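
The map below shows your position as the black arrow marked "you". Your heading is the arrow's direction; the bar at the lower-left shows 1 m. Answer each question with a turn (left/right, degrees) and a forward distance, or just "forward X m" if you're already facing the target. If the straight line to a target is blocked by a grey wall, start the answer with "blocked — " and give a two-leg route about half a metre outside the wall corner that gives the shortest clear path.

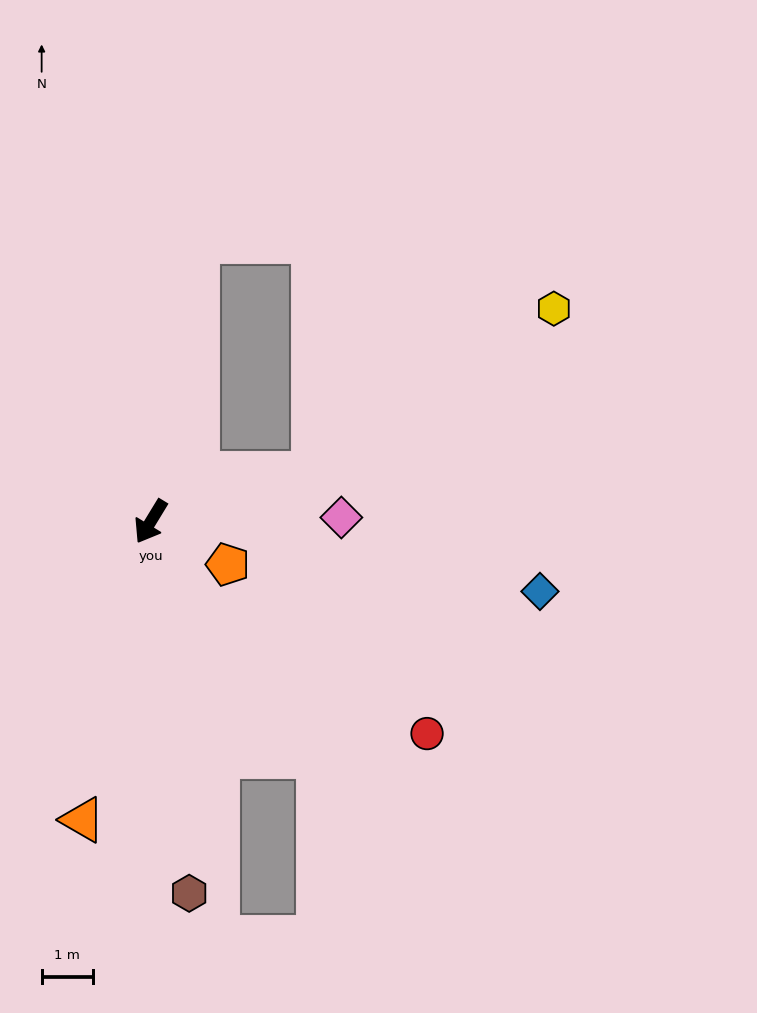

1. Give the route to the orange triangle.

turn left 18°, forward 5.9 m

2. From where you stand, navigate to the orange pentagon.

turn left 92°, forward 1.7 m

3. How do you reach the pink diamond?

turn left 123°, forward 3.7 m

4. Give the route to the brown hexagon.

turn left 37°, forward 7.2 m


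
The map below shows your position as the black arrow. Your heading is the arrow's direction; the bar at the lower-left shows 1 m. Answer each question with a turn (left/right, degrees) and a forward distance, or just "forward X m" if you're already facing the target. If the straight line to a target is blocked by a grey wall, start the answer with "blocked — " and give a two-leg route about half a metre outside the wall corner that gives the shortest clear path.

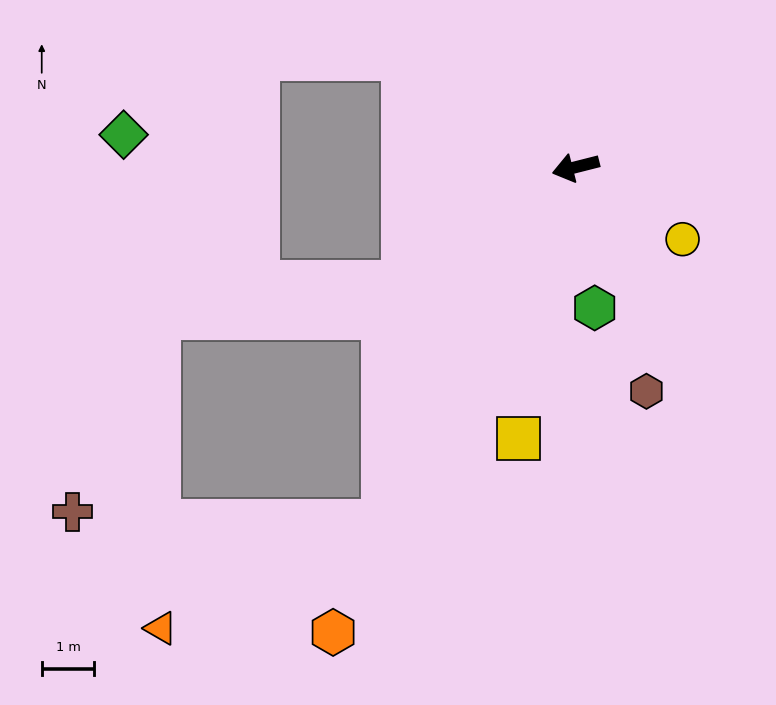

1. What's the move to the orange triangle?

blocked — turn left 47°, forward 7.7 m, then turn right 36°, forward 4.7 m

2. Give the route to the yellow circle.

turn left 132°, forward 2.5 m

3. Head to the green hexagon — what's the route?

turn left 83°, forward 2.7 m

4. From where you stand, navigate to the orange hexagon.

turn left 48°, forward 10.0 m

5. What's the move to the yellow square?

turn left 64°, forward 5.3 m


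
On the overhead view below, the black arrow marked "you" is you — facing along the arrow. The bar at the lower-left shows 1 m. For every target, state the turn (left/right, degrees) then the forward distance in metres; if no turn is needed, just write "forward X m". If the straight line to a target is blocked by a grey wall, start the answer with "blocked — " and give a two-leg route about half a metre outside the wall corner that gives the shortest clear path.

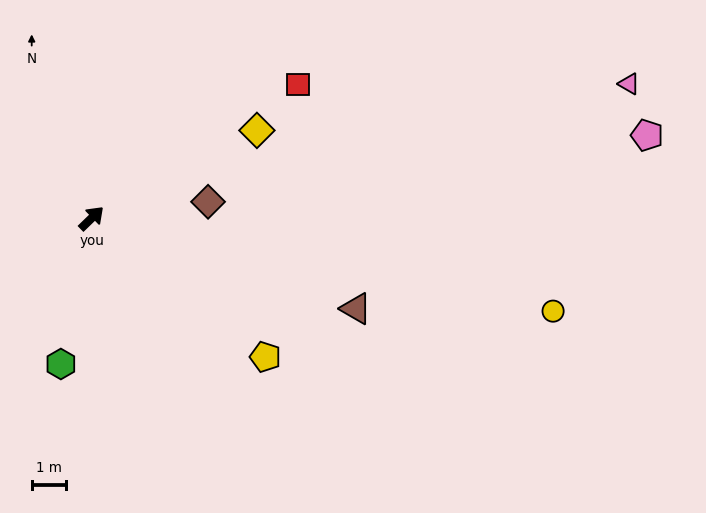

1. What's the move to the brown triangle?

turn right 63°, forward 8.0 m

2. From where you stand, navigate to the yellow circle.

turn right 56°, forward 13.5 m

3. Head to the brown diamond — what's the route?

turn right 36°, forward 3.4 m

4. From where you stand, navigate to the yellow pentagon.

turn right 83°, forward 6.4 m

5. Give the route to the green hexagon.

turn right 146°, forward 4.3 m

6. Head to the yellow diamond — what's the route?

turn right 16°, forward 5.4 m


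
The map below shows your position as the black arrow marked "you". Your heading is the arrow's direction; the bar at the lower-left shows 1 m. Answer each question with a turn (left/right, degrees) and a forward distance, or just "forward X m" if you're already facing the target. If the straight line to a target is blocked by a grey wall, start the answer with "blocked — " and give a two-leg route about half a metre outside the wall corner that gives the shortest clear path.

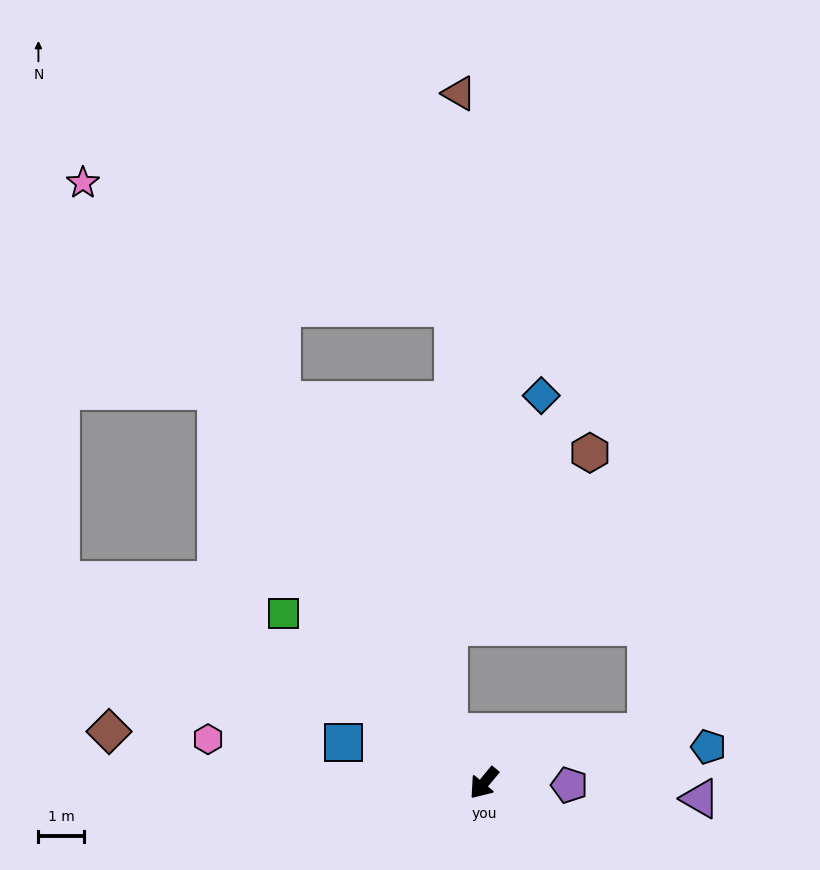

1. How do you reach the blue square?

turn right 67°, forward 3.2 m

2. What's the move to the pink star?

turn right 107°, forward 15.9 m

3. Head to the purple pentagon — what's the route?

turn left 128°, forward 1.9 m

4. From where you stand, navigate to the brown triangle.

blocked — turn right 105°, forward 1.4 m, then turn right 36°, forward 14.1 m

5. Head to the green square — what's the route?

turn right 91°, forward 5.8 m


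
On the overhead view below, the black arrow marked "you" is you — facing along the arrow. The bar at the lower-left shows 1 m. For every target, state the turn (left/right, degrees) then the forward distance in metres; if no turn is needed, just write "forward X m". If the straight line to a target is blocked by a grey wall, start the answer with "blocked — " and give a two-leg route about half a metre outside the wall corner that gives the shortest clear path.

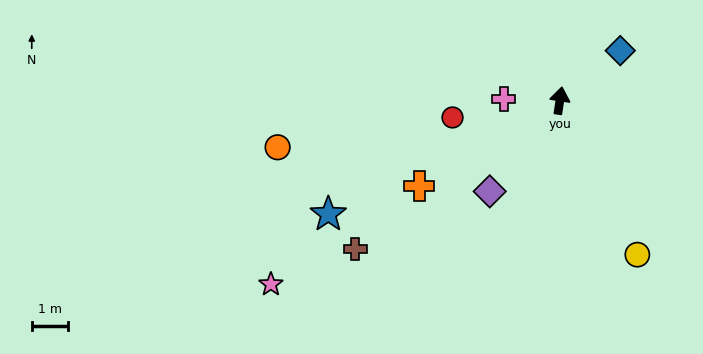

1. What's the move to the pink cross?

turn left 97°, forward 1.6 m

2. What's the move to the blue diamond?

turn right 42°, forward 2.2 m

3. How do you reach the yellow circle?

turn right 145°, forward 4.8 m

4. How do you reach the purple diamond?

turn left 151°, forward 3.2 m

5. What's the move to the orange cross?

turn left 130°, forward 4.5 m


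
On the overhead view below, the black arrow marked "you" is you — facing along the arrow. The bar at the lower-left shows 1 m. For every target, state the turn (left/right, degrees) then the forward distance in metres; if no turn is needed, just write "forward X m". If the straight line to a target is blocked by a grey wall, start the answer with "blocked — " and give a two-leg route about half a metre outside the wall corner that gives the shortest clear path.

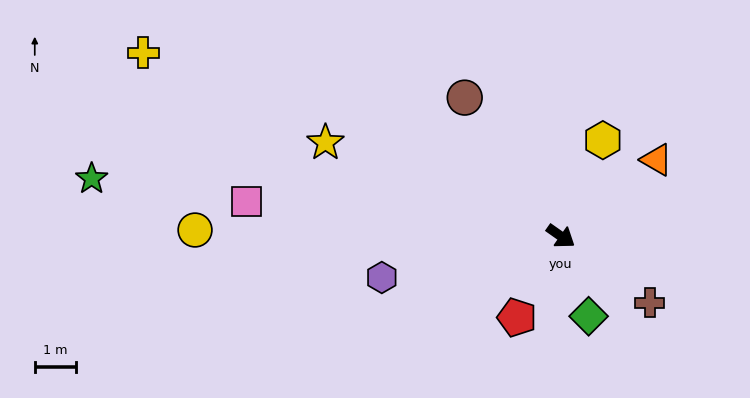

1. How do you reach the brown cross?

forward 2.7 m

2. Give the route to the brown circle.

turn left 160°, forward 4.1 m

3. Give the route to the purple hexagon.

turn right 132°, forward 4.5 m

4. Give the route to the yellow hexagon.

turn left 101°, forward 2.6 m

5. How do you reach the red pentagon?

turn right 83°, forward 2.3 m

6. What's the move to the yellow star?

turn right 167°, forward 6.2 m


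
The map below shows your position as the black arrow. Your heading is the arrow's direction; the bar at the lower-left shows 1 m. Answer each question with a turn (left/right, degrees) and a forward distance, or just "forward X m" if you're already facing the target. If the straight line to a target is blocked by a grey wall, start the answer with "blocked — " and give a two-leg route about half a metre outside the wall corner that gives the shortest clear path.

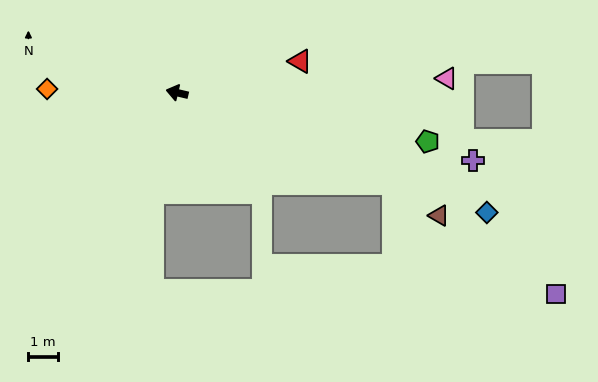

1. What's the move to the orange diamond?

turn left 12°, forward 4.4 m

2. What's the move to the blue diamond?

turn left 172°, forward 11.2 m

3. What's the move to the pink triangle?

turn right 164°, forward 9.1 m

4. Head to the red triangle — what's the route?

turn right 152°, forward 4.3 m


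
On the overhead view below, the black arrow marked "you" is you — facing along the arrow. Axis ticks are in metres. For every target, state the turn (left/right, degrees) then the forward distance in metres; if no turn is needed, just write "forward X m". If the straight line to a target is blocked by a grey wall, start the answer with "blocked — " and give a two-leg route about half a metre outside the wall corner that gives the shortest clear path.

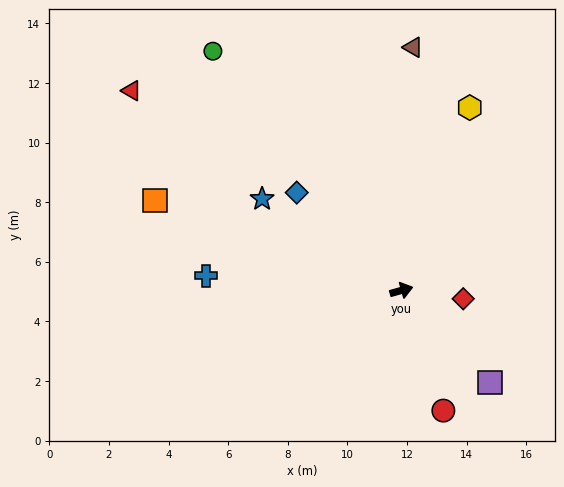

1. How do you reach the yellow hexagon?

turn left 54°, forward 6.6 m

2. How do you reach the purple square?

turn right 62°, forward 4.3 m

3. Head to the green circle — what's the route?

turn left 112°, forward 10.2 m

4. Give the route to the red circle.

turn right 87°, forward 4.3 m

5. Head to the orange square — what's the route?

turn left 144°, forward 8.8 m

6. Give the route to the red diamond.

turn right 23°, forward 2.1 m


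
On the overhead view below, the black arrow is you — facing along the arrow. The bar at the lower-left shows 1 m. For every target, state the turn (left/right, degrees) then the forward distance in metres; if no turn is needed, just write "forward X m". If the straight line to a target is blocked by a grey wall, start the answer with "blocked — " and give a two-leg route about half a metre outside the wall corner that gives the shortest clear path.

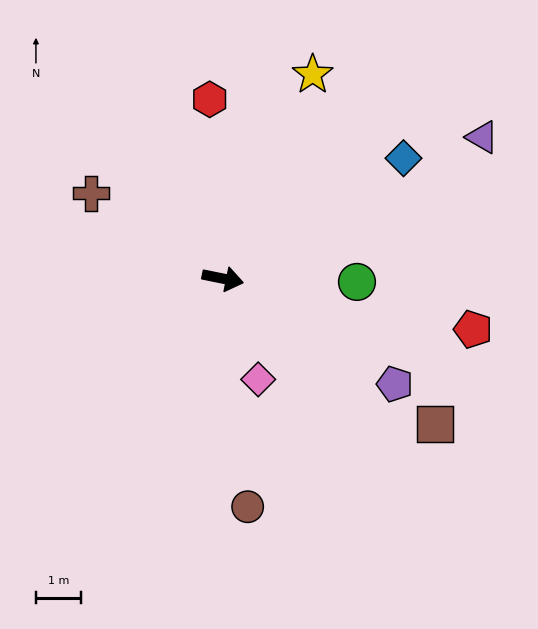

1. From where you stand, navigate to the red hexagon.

turn left 106°, forward 4.0 m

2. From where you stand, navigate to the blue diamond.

turn left 45°, forward 4.8 m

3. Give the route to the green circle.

turn left 10°, forward 3.0 m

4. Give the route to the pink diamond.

turn right 59°, forward 2.4 m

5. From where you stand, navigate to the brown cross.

turn left 159°, forward 3.5 m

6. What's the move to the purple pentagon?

turn right 20°, forward 4.5 m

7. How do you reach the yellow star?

turn left 78°, forward 4.9 m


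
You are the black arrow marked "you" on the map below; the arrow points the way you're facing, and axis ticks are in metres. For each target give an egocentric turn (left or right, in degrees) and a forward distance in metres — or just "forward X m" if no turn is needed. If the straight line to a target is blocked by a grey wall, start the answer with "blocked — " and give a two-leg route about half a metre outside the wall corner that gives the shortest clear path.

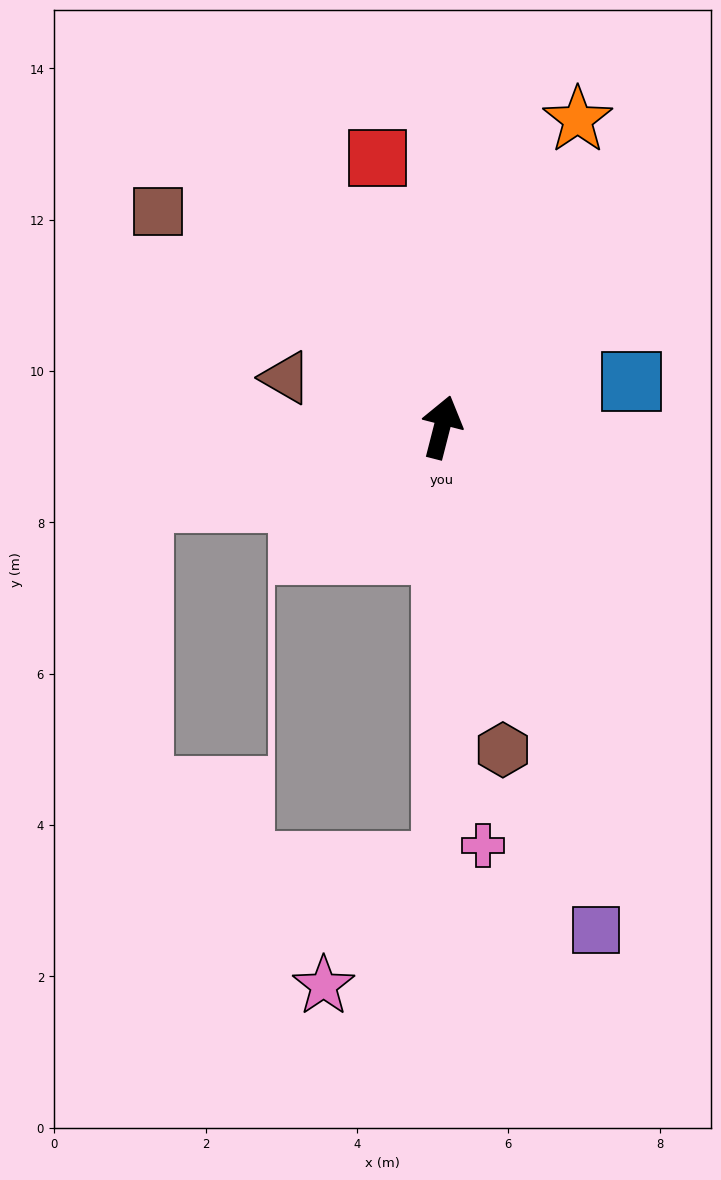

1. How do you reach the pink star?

blocked — turn right 165°, forward 5.8 m, then turn right 45°, forward 2.3 m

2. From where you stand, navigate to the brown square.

turn left 67°, forward 4.7 m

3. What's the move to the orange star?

turn right 9°, forward 4.4 m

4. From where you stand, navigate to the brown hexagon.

turn right 155°, forward 4.3 m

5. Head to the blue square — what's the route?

turn right 62°, forward 2.6 m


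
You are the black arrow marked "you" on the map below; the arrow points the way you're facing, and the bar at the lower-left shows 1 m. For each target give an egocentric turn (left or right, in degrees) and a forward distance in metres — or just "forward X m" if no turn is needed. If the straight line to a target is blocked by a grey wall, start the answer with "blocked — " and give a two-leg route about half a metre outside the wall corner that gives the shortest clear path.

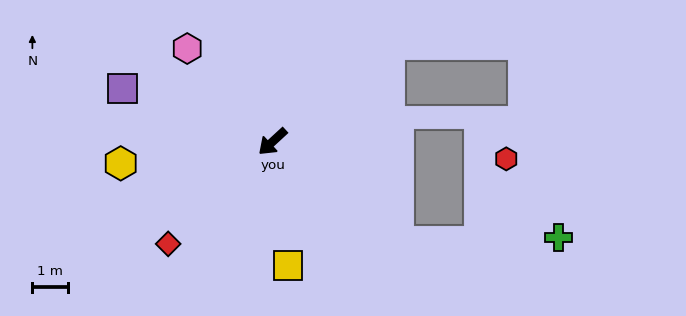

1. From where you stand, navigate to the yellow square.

turn left 54°, forward 3.5 m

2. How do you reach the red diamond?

forward 4.1 m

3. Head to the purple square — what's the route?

turn right 62°, forward 4.4 m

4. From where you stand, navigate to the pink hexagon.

turn right 90°, forward 3.5 m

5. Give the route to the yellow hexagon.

turn right 35°, forward 4.3 m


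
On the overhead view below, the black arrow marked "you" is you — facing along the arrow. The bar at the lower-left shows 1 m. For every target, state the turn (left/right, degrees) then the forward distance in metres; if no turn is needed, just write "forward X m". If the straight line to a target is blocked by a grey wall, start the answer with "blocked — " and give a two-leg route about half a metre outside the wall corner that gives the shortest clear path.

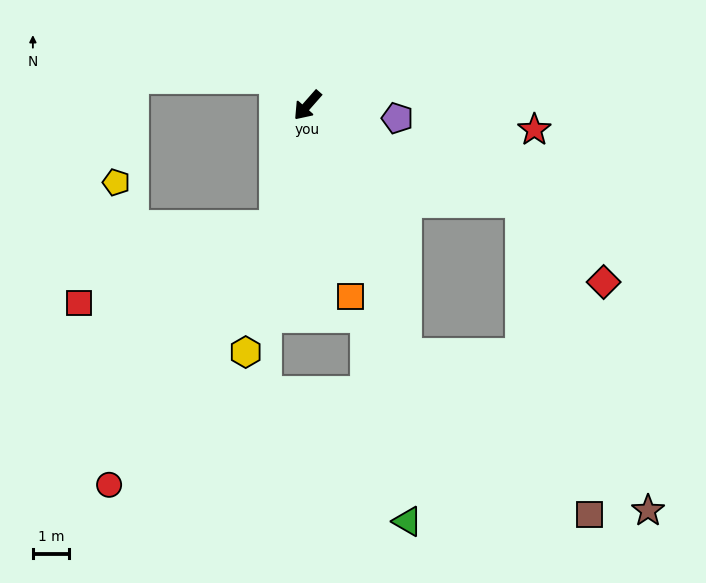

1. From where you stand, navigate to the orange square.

turn left 54°, forward 5.4 m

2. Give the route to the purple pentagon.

turn left 123°, forward 2.5 m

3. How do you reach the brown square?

blocked — turn left 63°, forward 7.3 m, then turn left 27°, forward 6.7 m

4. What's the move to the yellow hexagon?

turn left 27°, forward 7.0 m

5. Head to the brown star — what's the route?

blocked — turn left 63°, forward 7.3 m, then turn left 35°, forward 7.9 m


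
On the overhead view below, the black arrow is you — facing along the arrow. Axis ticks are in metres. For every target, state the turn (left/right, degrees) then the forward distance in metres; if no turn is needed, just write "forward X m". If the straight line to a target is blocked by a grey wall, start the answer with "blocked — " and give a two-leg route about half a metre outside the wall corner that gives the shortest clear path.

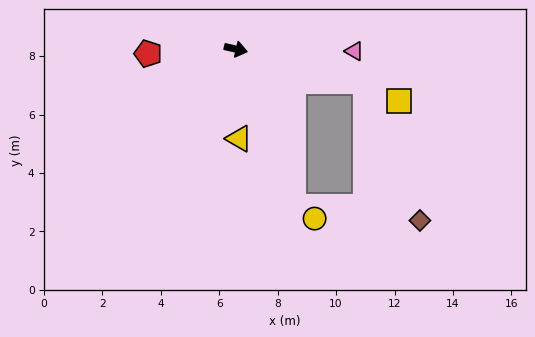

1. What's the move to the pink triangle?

turn left 12°, forward 4.1 m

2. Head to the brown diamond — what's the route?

blocked — forward 4.6 m, then turn right 55°, forward 5.1 m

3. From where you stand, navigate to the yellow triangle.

turn right 75°, forward 3.1 m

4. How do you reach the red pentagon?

turn right 164°, forward 3.0 m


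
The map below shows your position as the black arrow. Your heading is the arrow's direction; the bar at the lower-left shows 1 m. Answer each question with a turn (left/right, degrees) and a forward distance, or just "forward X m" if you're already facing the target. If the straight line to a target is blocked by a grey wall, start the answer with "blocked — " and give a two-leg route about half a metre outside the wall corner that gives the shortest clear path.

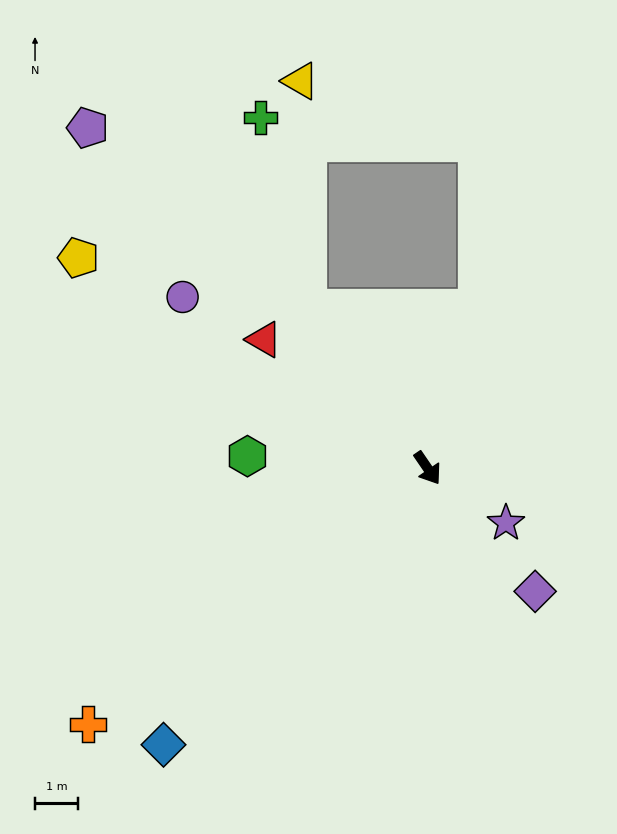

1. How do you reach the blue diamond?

turn right 78°, forward 8.8 m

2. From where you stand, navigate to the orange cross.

turn right 87°, forward 9.8 m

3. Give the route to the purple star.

turn left 21°, forward 2.2 m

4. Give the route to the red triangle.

turn right 163°, forward 4.8 m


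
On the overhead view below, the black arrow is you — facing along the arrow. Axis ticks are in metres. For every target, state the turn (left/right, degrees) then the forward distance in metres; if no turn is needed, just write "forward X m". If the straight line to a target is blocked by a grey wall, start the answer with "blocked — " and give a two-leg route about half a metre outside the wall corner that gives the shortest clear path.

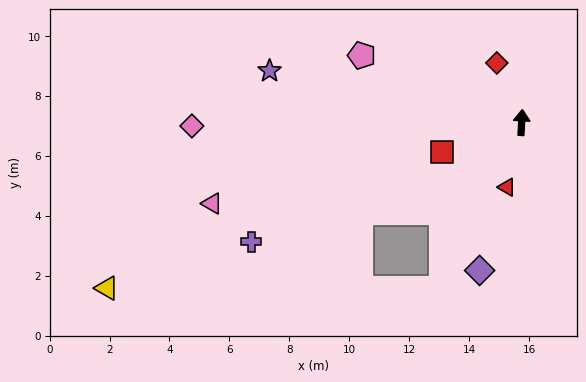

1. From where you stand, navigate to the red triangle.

turn left 170°, forward 2.2 m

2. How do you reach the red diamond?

turn left 26°, forward 2.2 m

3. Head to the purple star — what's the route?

turn left 82°, forward 8.6 m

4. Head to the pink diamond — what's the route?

turn left 94°, forward 11.0 m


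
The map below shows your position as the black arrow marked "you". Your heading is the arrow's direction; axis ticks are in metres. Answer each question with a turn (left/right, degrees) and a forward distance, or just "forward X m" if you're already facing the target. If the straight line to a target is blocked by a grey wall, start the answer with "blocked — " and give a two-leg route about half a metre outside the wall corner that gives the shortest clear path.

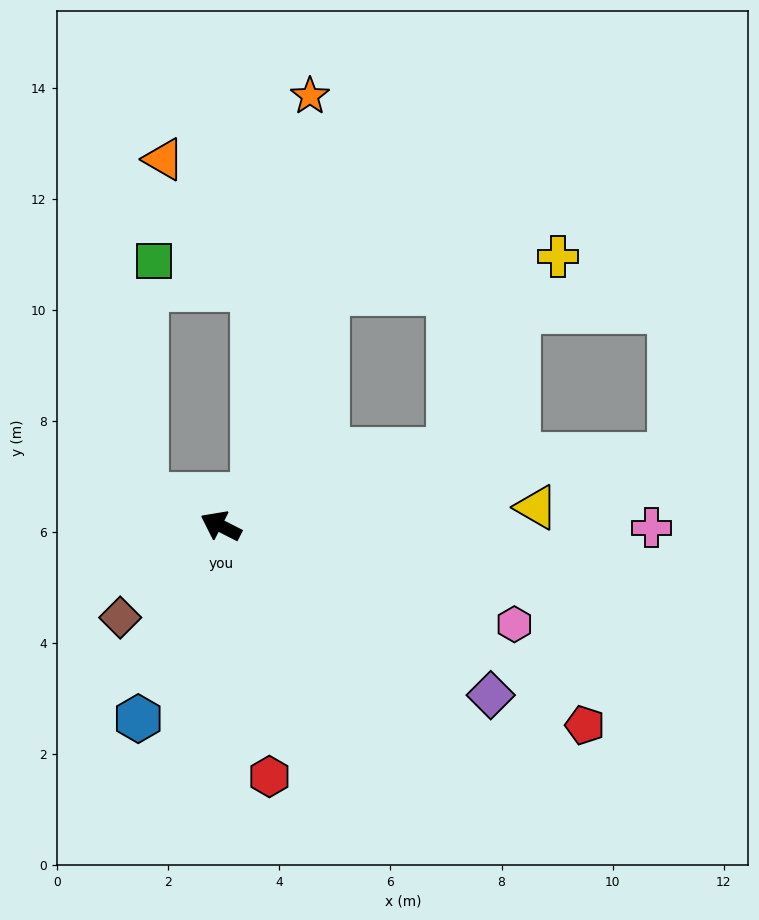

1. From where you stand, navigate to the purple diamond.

turn left 175°, forward 5.7 m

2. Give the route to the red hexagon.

turn left 128°, forward 4.6 m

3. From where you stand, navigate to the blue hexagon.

turn left 94°, forward 3.8 m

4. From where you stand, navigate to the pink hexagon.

turn right 172°, forward 5.6 m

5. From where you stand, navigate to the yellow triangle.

turn right 150°, forward 5.7 m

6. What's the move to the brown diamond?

turn left 69°, forward 2.5 m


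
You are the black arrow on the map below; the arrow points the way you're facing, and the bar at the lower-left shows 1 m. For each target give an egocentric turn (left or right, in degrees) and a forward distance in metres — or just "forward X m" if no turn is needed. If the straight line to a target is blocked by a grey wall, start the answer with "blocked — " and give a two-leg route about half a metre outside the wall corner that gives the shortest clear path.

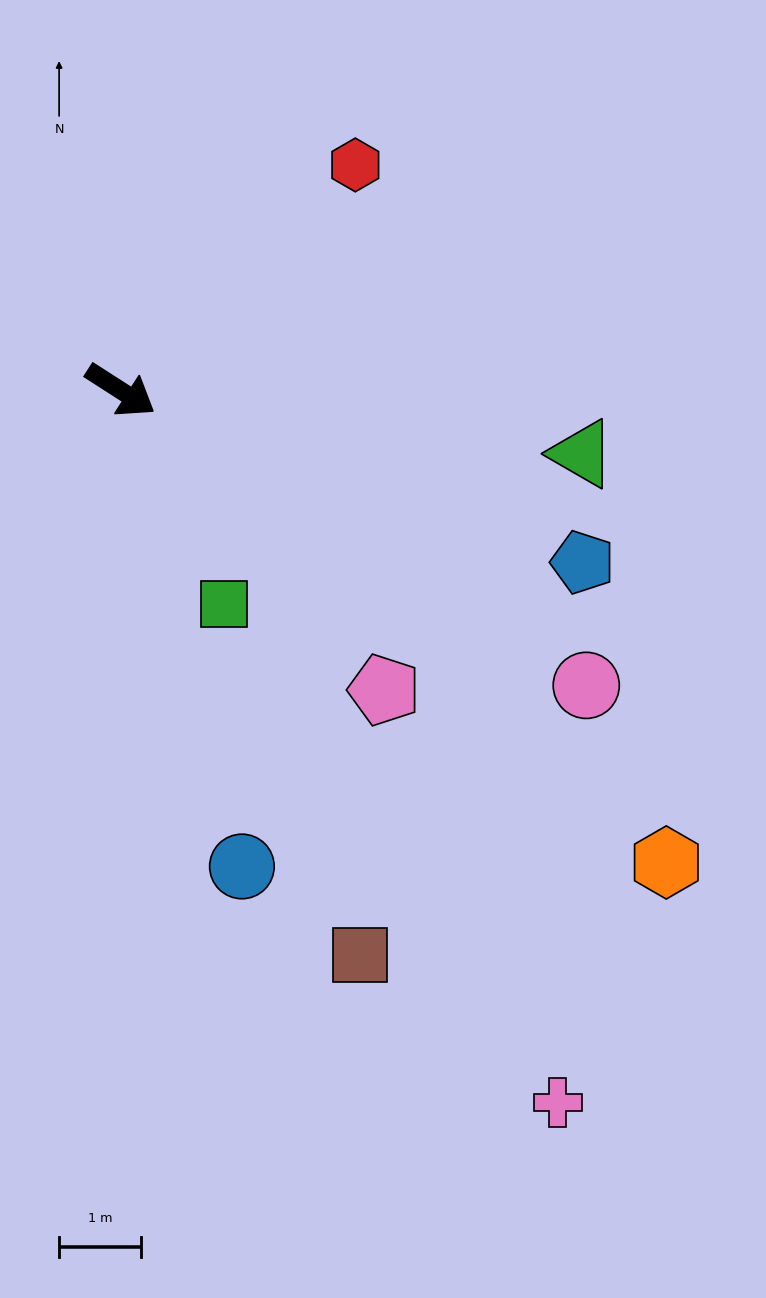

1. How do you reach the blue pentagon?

turn left 12°, forward 6.0 m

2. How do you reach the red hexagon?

turn left 77°, forward 4.0 m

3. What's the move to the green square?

turn right 32°, forward 2.9 m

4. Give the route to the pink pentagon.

turn right 16°, forward 4.9 m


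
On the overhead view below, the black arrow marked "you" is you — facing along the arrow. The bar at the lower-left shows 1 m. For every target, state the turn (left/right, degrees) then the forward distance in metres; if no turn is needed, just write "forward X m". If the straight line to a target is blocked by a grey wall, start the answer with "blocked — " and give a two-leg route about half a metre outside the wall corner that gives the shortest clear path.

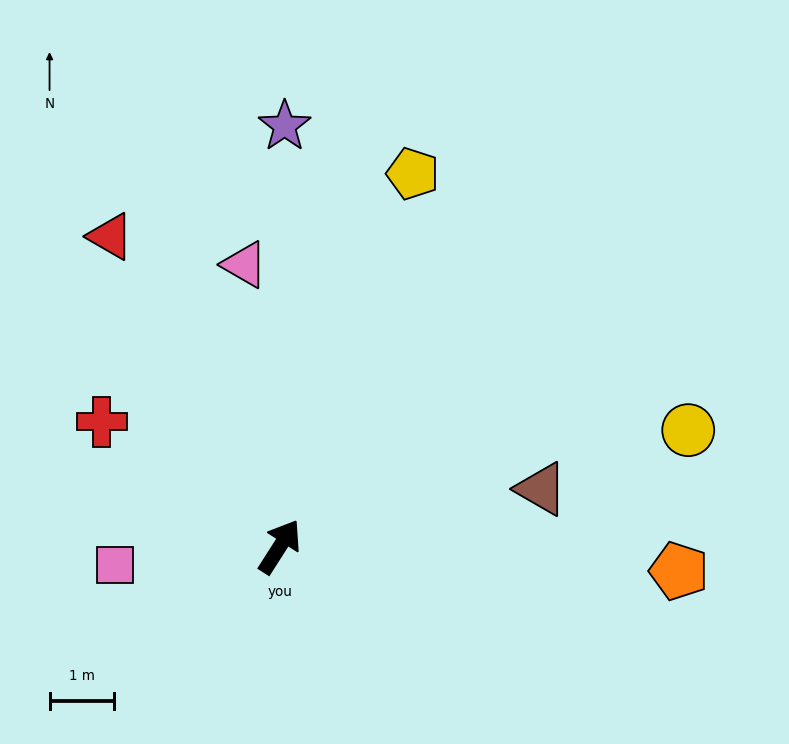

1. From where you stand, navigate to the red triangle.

turn left 61°, forward 5.5 m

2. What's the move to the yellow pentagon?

turn left 13°, forward 6.1 m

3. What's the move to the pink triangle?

turn left 40°, forward 4.4 m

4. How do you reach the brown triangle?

turn right 45°, forward 4.1 m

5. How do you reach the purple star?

turn left 32°, forward 6.5 m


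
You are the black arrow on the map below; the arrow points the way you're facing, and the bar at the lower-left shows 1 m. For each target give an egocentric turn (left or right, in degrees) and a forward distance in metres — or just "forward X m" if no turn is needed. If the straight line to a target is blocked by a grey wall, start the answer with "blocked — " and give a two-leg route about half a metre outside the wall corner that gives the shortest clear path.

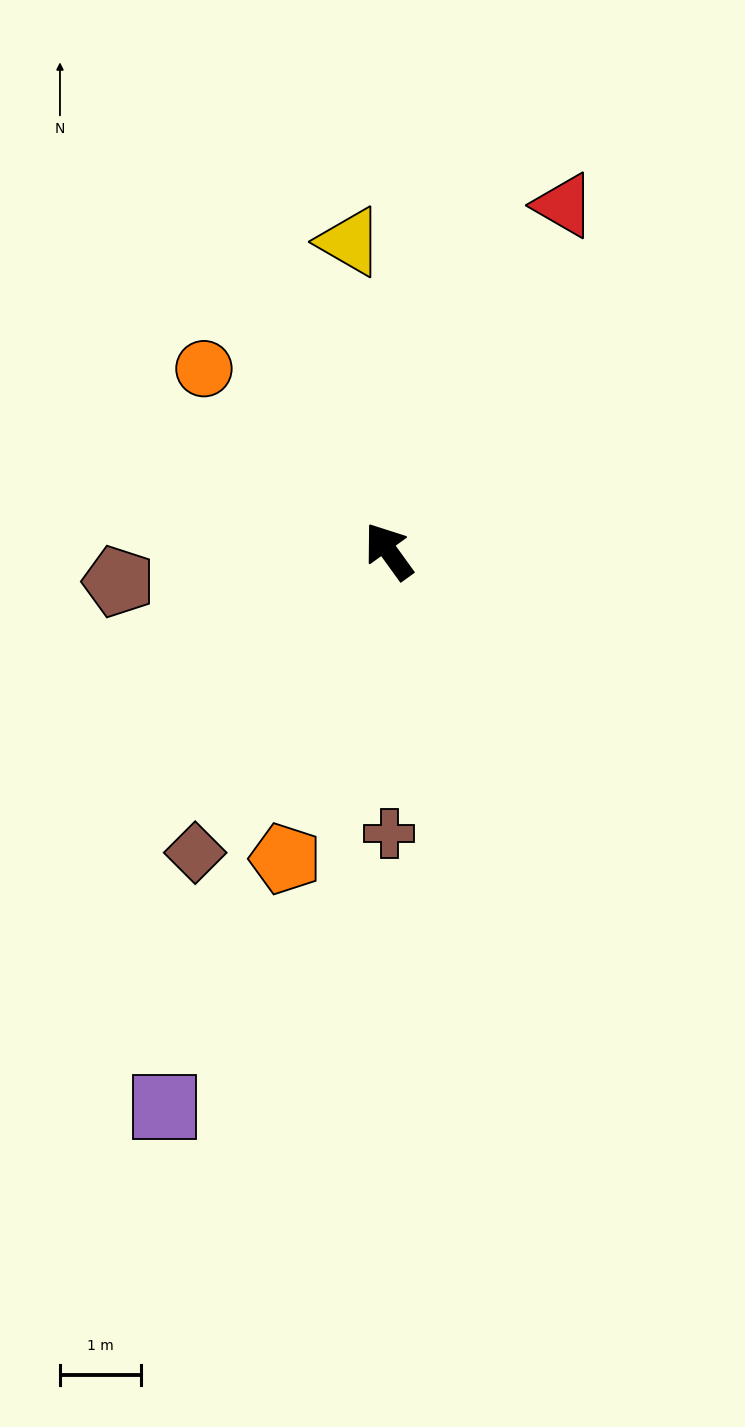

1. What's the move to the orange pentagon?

turn left 126°, forward 4.0 m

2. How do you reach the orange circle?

turn left 9°, forward 3.2 m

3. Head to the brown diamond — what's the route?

turn left 111°, forward 4.4 m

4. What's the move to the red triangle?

turn right 63°, forward 4.8 m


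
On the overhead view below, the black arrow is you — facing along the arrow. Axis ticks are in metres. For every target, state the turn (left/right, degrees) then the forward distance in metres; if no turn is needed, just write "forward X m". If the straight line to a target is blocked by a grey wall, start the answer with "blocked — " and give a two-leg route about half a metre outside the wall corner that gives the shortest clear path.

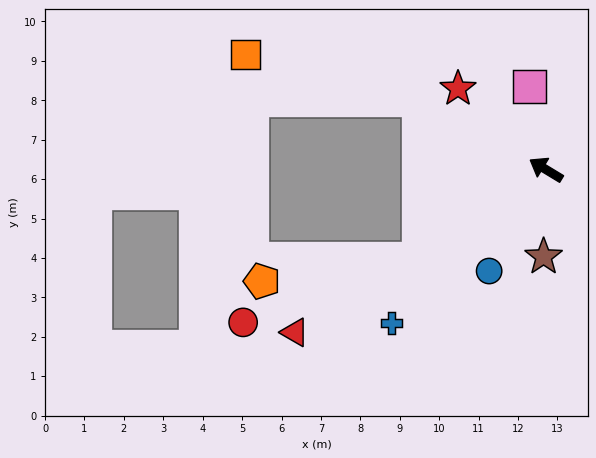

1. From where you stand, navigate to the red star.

turn right 11°, forward 3.0 m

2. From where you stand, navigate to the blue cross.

turn left 76°, forward 5.5 m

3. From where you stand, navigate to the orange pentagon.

blocked — turn left 66°, forward 3.9 m, then turn right 27°, forward 4.0 m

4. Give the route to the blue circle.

turn left 92°, forward 3.0 m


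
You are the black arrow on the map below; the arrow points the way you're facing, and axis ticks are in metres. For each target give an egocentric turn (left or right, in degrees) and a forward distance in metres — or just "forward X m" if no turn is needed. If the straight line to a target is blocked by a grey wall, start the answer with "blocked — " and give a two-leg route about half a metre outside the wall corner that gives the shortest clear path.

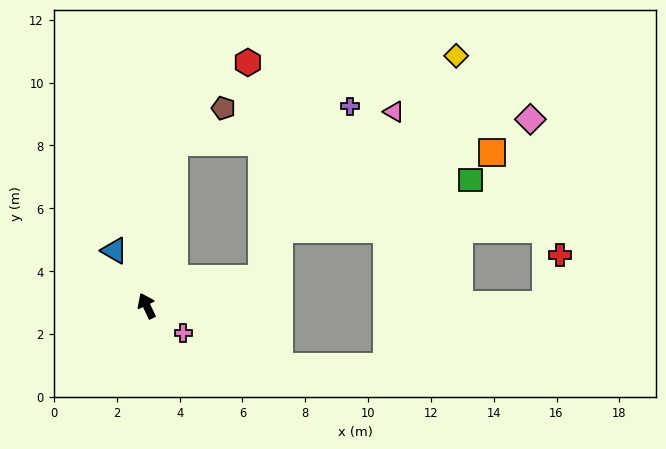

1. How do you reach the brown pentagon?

blocked — turn right 35°, forward 5.3 m, then turn right 45°, forward 1.9 m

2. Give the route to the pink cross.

turn right 152°, forward 1.5 m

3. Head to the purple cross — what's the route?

blocked — turn right 35°, forward 5.3 m, then turn right 69°, forward 5.7 m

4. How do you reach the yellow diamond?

blocked — turn right 35°, forward 5.3 m, then turn right 63°, forward 9.4 m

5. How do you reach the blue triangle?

turn left 5°, forward 2.0 m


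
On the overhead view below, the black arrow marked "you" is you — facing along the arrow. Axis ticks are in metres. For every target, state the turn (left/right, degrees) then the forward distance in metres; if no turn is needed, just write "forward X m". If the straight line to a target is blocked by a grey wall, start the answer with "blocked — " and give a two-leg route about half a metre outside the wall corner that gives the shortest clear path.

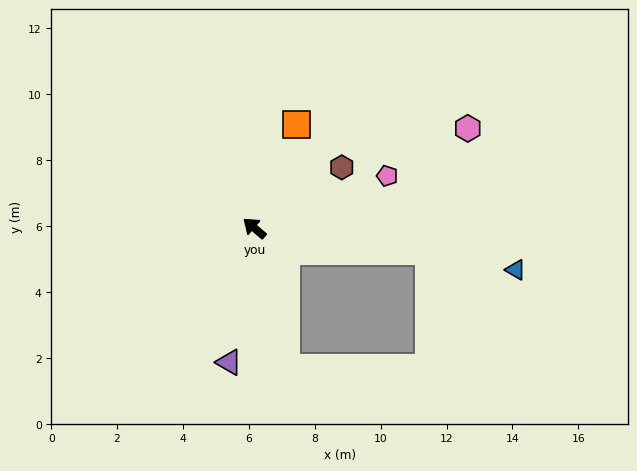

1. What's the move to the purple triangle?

turn left 120°, forward 4.1 m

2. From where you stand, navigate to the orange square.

turn right 72°, forward 3.4 m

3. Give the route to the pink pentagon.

turn right 118°, forward 4.3 m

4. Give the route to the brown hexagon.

turn right 105°, forward 3.2 m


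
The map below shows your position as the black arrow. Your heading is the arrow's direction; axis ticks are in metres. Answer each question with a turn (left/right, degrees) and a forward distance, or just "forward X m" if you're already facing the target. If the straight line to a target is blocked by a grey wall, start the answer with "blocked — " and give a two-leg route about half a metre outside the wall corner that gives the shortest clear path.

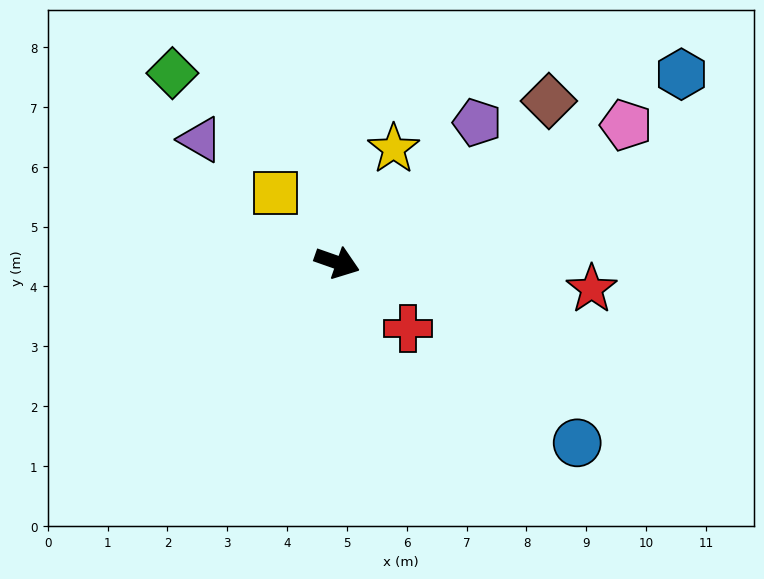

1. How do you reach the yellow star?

turn left 83°, forward 2.1 m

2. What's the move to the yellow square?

turn left 151°, forward 1.6 m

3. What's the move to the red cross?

turn right 23°, forward 1.6 m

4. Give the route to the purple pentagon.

turn left 64°, forward 3.3 m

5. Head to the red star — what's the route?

turn left 13°, forward 4.3 m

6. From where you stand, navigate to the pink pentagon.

turn left 45°, forward 5.3 m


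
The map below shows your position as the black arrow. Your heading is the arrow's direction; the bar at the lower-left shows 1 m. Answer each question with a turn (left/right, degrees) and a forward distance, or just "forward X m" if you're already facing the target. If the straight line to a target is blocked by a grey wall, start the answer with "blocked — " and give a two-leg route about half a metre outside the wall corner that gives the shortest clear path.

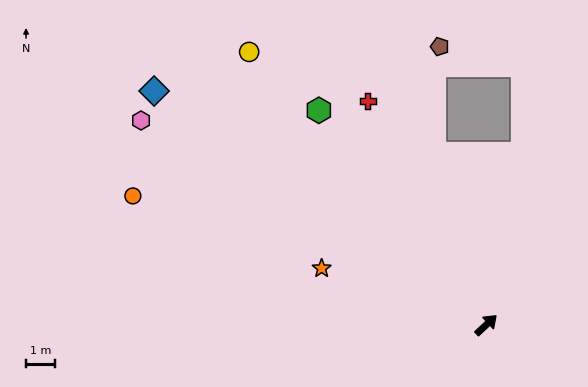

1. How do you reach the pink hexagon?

turn left 106°, forward 14.1 m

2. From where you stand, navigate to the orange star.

turn left 118°, forward 6.1 m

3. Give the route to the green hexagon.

turn left 85°, forward 9.5 m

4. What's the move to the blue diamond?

turn left 102°, forward 14.2 m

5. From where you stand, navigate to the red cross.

turn left 75°, forward 8.9 m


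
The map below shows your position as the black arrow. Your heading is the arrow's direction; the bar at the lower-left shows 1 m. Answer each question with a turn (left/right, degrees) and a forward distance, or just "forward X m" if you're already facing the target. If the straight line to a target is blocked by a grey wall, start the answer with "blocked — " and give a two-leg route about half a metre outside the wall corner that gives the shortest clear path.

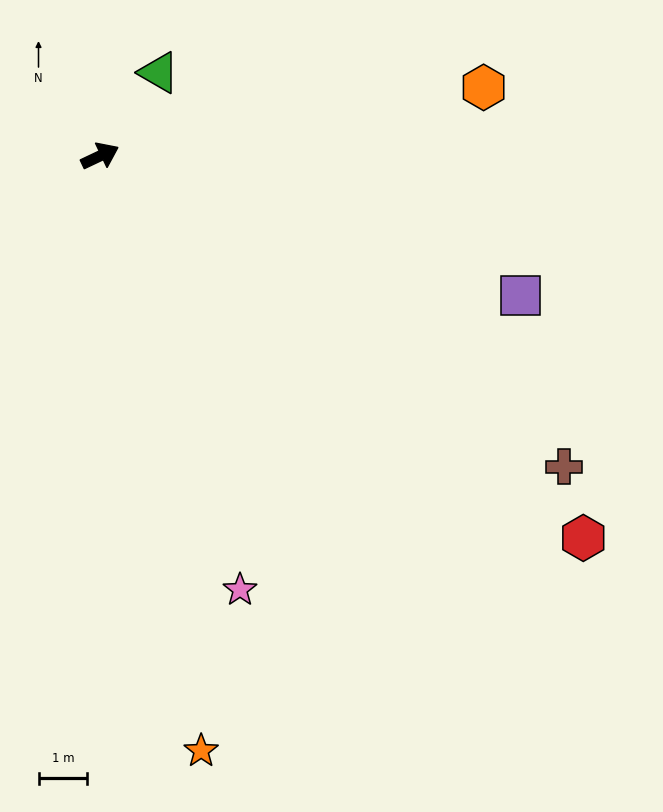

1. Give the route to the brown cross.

turn right 59°, forward 11.5 m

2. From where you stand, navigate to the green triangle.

turn left 29°, forward 2.1 m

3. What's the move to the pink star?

turn right 97°, forward 9.4 m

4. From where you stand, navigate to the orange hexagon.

turn right 15°, forward 8.0 m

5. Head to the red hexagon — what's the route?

turn right 64°, forward 12.6 m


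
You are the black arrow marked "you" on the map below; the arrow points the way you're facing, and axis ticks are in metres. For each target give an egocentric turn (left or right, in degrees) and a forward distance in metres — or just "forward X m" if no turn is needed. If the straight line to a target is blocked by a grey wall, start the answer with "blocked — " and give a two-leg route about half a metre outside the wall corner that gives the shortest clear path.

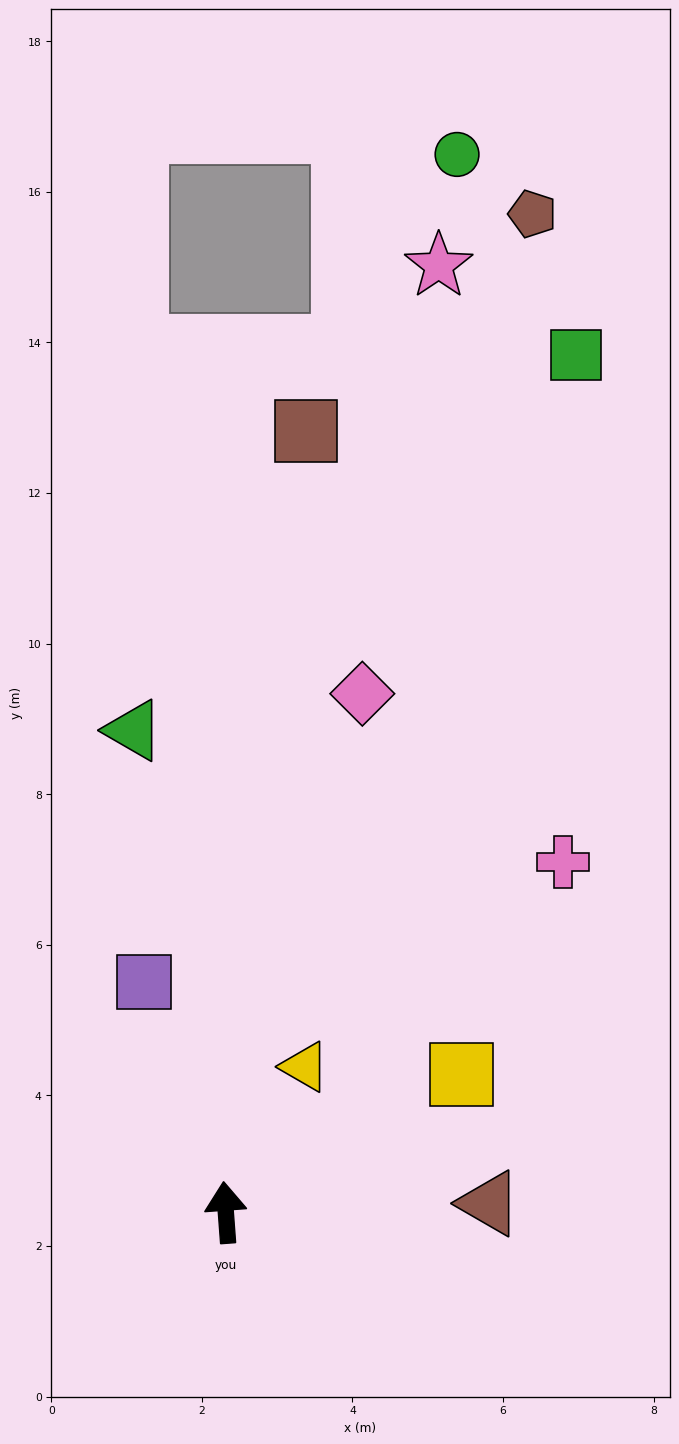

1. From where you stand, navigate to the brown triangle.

turn right 92°, forward 3.5 m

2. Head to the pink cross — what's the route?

turn right 48°, forward 6.5 m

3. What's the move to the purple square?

turn left 15°, forward 3.2 m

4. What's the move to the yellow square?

turn right 64°, forward 3.6 m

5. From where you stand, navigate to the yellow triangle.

turn right 33°, forward 2.2 m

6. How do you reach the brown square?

turn right 10°, forward 10.4 m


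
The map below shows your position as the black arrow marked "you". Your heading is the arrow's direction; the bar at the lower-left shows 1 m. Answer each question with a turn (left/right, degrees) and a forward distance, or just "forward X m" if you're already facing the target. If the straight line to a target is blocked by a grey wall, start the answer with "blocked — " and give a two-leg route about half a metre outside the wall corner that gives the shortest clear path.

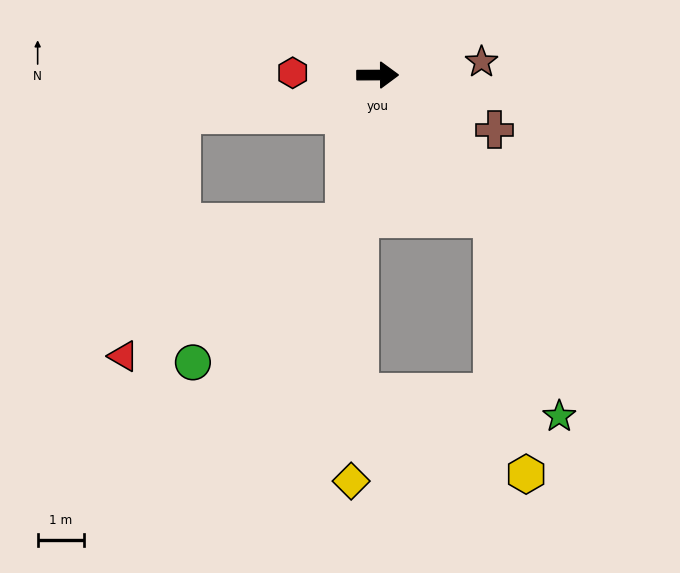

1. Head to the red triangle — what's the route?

blocked — turn right 103°, forward 3.2 m, then turn right 46°, forward 5.5 m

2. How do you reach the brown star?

turn left 7°, forward 2.2 m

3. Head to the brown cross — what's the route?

turn right 25°, forward 2.8 m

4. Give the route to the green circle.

blocked — turn right 103°, forward 3.2 m, then turn right 35°, forward 4.4 m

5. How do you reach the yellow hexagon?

blocked — turn right 51°, forward 3.9 m, then turn right 32°, forward 5.5 m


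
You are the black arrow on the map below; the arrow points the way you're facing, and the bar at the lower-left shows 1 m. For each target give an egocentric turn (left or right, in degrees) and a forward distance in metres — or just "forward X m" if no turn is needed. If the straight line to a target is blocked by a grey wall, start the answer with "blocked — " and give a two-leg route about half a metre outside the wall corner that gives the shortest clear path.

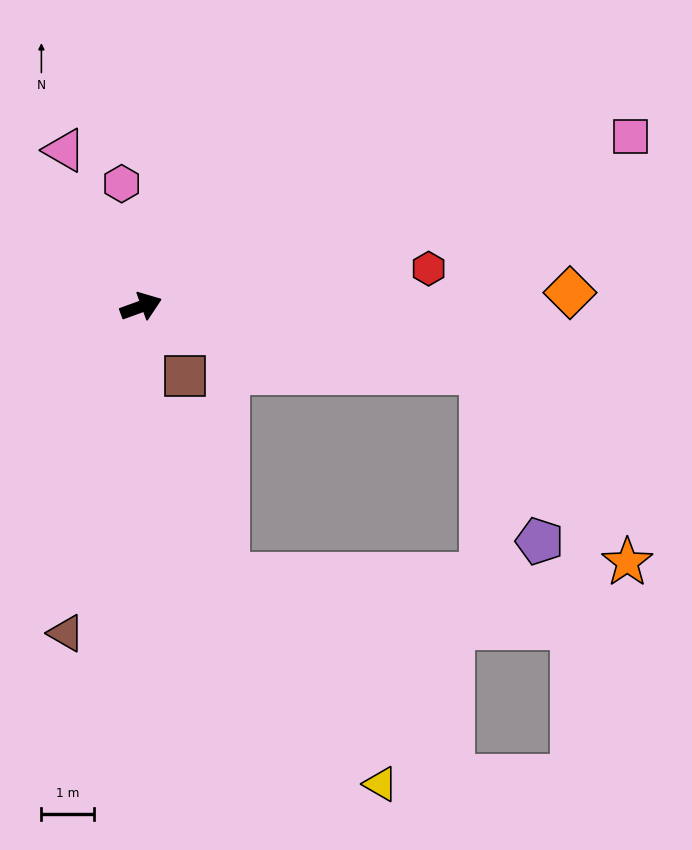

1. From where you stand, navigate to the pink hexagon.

turn left 79°, forward 2.4 m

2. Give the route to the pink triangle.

turn left 96°, forward 3.3 m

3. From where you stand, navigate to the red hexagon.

turn right 12°, forward 5.5 m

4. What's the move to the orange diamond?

turn right 18°, forward 8.1 m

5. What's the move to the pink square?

forward 9.8 m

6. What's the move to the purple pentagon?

blocked — turn right 31°, forward 6.6 m, then turn right 60°, forward 3.4 m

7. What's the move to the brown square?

turn right 78°, forward 1.5 m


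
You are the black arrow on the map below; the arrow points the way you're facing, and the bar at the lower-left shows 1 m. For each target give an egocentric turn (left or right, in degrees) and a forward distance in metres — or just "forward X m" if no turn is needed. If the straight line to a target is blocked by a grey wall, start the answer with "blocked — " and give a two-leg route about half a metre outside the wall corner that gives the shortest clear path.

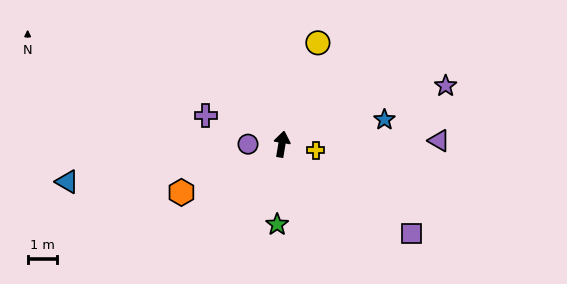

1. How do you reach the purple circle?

turn left 100°, forward 1.2 m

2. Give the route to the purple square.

turn right 115°, forward 5.5 m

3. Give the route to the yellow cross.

turn right 91°, forward 1.2 m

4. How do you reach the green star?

turn right 174°, forward 2.8 m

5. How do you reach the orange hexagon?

turn left 125°, forward 3.9 m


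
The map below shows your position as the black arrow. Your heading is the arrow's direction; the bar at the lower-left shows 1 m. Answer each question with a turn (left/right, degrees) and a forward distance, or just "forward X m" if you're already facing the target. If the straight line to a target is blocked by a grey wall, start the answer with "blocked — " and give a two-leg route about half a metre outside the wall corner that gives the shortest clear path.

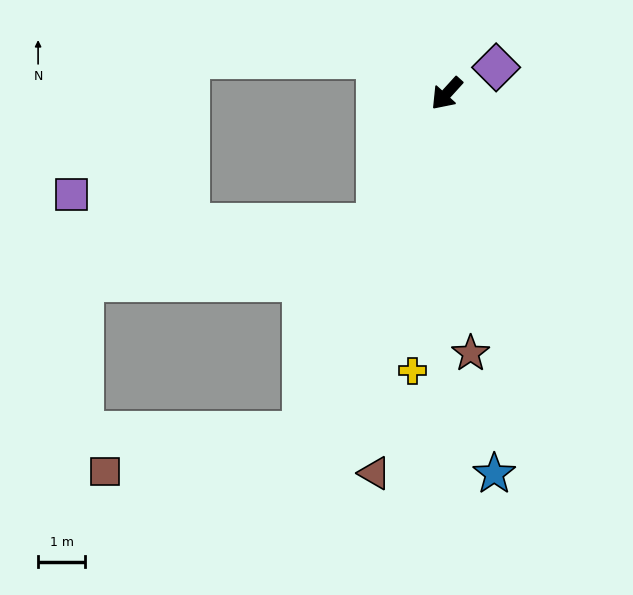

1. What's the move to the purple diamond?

turn left 160°, forward 1.2 m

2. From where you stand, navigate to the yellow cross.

turn left 35°, forward 6.0 m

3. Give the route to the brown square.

blocked — turn left 19°, forward 7.8 m, then turn right 55°, forward 4.3 m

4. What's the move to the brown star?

turn left 48°, forward 5.6 m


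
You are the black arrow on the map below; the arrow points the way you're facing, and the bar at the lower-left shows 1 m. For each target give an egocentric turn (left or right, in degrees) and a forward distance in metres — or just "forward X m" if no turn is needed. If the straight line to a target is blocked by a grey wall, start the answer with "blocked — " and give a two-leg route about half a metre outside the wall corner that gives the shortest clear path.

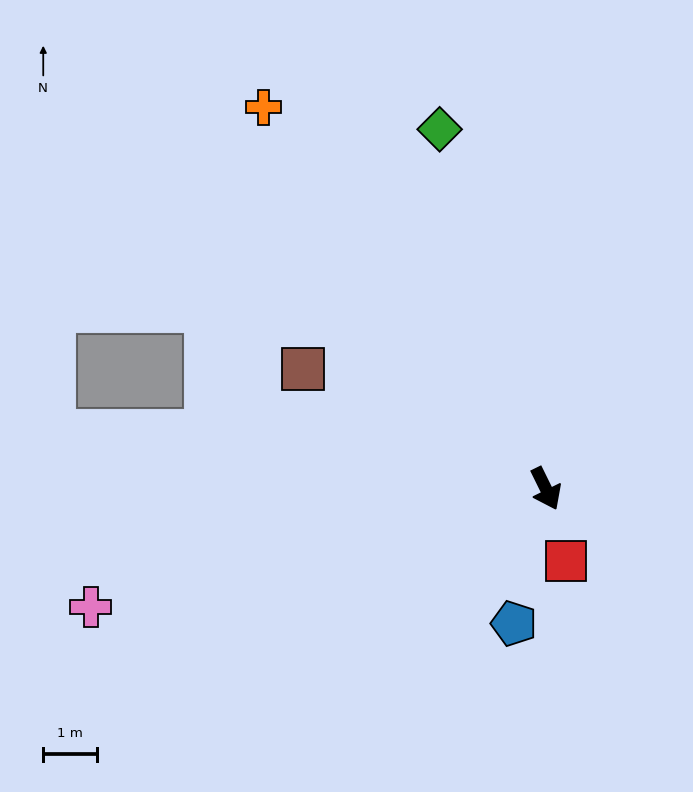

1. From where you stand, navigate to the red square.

turn right 11°, forward 1.4 m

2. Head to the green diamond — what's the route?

turn left 170°, forward 6.9 m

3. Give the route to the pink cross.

turn right 102°, forward 8.7 m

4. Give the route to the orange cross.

turn right 170°, forward 8.8 m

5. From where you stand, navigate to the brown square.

turn right 142°, forward 5.0 m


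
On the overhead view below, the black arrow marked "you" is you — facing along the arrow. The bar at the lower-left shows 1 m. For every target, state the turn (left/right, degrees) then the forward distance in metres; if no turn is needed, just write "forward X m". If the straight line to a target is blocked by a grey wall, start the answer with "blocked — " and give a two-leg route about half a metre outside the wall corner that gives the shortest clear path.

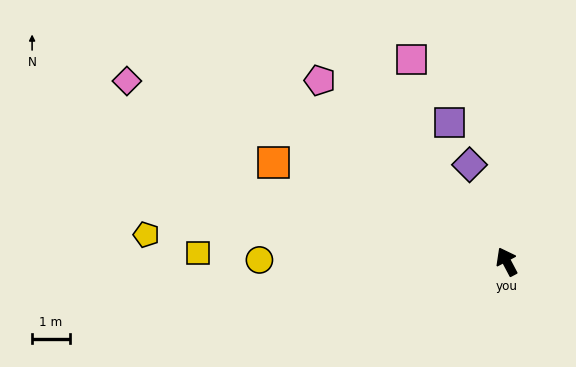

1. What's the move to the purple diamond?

turn right 7°, forward 2.8 m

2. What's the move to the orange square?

turn left 39°, forward 6.8 m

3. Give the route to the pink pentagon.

turn left 18°, forward 6.9 m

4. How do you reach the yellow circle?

turn left 62°, forward 6.6 m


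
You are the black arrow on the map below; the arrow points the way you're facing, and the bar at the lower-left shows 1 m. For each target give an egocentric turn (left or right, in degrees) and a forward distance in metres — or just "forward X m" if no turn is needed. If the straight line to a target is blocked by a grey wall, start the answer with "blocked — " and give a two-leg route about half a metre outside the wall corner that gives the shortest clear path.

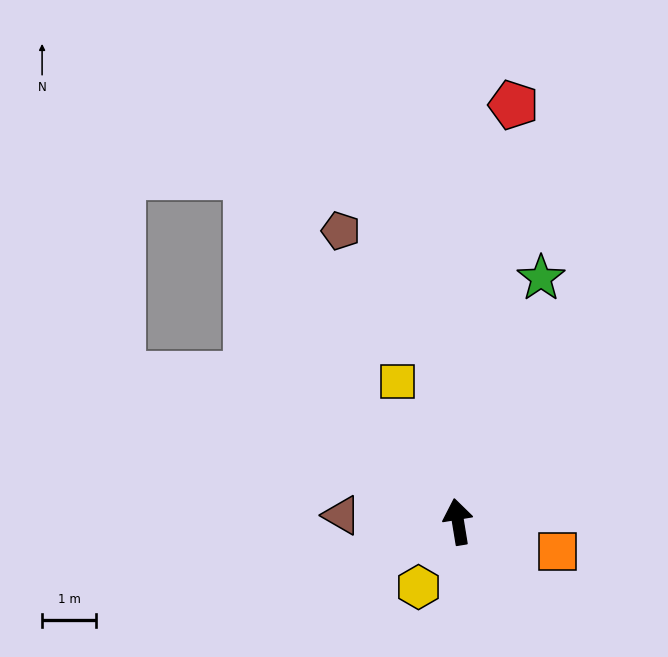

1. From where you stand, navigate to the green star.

turn right 28°, forward 4.7 m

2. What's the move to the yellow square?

turn left 14°, forward 2.8 m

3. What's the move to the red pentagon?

turn right 17°, forward 7.7 m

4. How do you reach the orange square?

turn right 116°, forward 1.9 m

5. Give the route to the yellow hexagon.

turn left 140°, forward 1.4 m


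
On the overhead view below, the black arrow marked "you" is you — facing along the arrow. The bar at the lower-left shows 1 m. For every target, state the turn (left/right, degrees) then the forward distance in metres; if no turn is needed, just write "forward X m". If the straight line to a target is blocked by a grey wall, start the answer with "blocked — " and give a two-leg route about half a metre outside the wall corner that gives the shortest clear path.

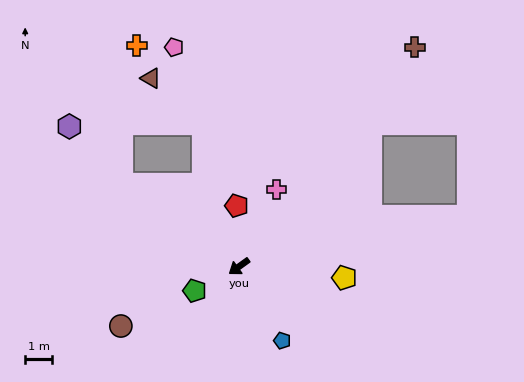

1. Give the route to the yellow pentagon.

turn left 138°, forward 4.0 m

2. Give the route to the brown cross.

turn right 164°, forward 10.5 m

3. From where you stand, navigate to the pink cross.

turn right 151°, forward 3.2 m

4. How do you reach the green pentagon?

turn right 7°, forward 1.9 m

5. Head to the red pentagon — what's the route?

turn right 124°, forward 2.3 m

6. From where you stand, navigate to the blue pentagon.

turn left 84°, forward 3.2 m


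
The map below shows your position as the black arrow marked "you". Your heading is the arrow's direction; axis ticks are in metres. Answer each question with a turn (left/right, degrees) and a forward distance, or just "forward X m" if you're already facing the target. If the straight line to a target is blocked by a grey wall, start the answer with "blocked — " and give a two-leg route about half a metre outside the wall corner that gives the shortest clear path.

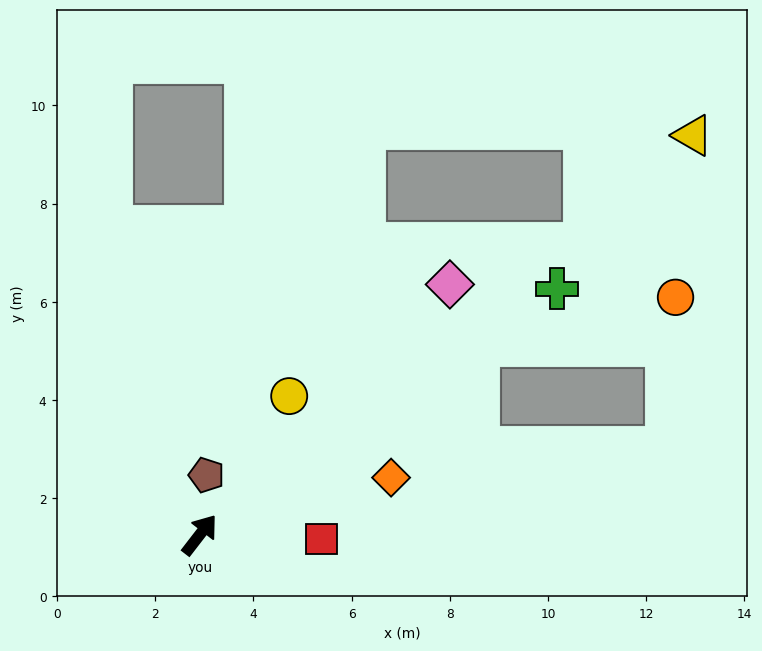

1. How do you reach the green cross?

turn right 18°, forward 8.8 m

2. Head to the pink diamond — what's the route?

turn right 7°, forward 7.2 m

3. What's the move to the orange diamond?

turn right 36°, forward 4.1 m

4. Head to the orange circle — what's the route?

blocked — turn right 18°, forward 6.9 m, then turn right 21°, forward 4.1 m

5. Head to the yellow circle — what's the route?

turn left 5°, forward 3.4 m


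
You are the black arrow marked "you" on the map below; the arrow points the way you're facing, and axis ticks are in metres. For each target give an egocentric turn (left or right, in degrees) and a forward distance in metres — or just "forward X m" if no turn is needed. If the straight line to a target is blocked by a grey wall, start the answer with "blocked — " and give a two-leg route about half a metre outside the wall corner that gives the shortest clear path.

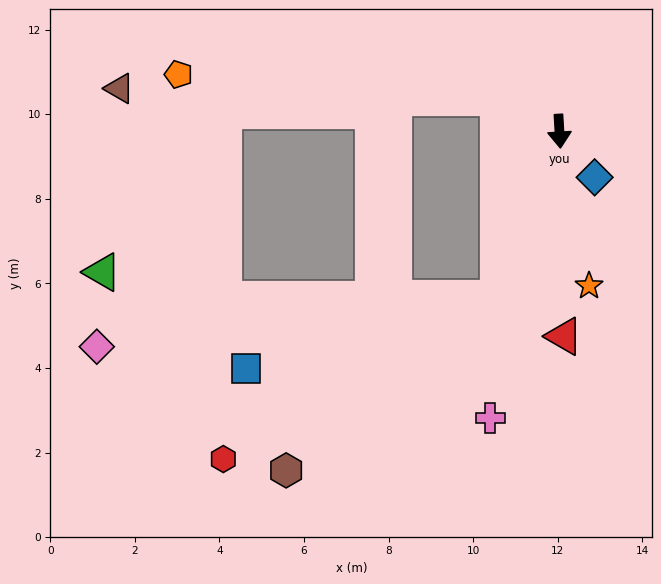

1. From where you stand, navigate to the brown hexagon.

blocked — turn right 24°, forward 4.2 m, then turn right 30°, forward 6.5 m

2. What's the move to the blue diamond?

turn left 34°, forward 1.4 m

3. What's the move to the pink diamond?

blocked — turn right 24°, forward 4.2 m, then turn right 62°, forward 9.6 m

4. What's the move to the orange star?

turn left 8°, forward 3.7 m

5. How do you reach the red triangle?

turn right 2°, forward 4.9 m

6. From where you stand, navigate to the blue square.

blocked — turn right 24°, forward 4.2 m, then turn right 54°, forward 6.2 m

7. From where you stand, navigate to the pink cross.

turn right 17°, forward 7.0 m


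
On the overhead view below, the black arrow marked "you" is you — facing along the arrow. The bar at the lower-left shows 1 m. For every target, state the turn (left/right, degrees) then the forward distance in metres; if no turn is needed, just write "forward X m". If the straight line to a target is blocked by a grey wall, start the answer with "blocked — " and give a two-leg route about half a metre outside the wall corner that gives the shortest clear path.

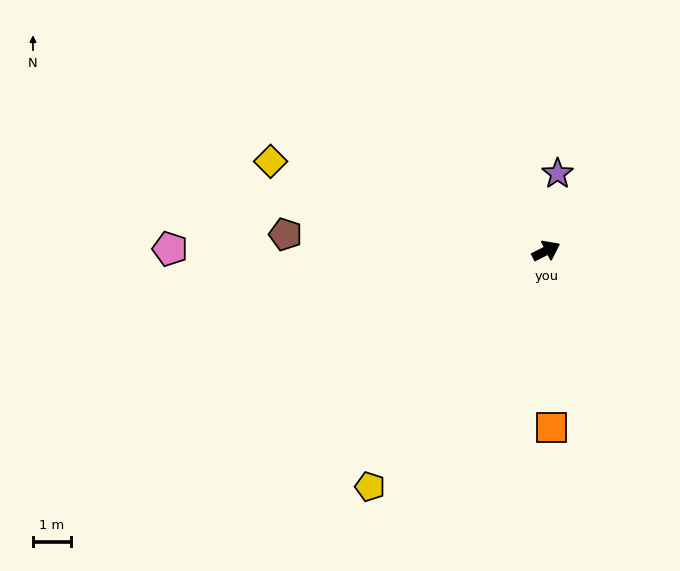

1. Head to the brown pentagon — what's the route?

turn left 150°, forward 6.9 m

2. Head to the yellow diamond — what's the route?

turn left 135°, forward 7.7 m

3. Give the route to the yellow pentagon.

turn right 154°, forward 7.8 m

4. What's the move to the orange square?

turn right 115°, forward 4.7 m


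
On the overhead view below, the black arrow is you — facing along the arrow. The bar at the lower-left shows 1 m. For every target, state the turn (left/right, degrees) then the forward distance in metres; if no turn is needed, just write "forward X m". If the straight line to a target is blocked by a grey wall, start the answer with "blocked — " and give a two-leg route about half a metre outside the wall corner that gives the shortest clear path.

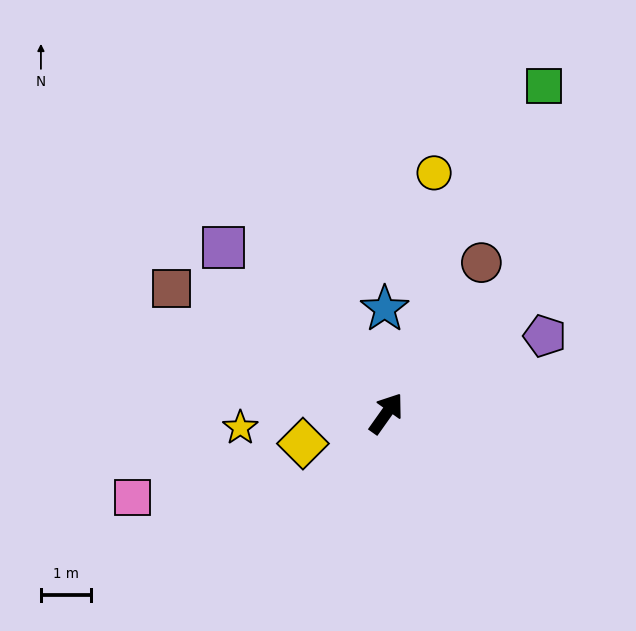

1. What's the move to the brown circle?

turn left 3°, forward 3.6 m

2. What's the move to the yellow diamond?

turn left 145°, forward 1.8 m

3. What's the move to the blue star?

turn left 36°, forward 2.1 m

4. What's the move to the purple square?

turn left 80°, forward 4.6 m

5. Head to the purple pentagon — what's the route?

turn right 29°, forward 3.5 m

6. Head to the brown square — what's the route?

turn left 95°, forward 5.0 m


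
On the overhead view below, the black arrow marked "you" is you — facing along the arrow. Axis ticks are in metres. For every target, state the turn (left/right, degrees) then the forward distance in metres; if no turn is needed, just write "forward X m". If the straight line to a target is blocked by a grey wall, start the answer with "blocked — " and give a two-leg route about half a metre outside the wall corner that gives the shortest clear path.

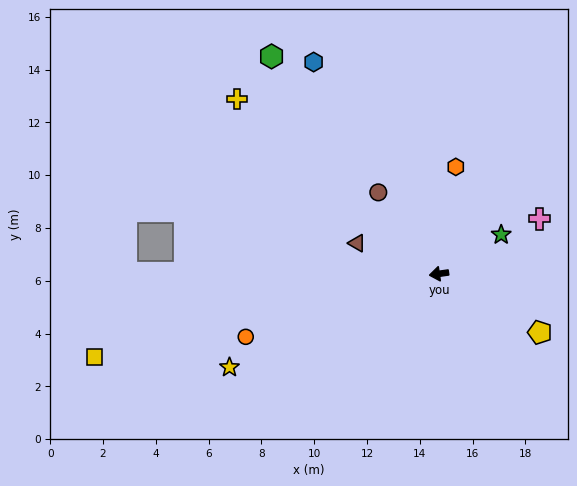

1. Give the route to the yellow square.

turn left 5°, forward 13.4 m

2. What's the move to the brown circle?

turn right 61°, forward 3.8 m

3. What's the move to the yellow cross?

turn right 49°, forward 10.1 m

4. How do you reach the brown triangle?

turn right 29°, forward 3.3 m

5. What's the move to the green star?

turn right 156°, forward 2.8 m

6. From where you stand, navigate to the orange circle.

turn left 10°, forward 7.7 m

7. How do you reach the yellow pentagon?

turn left 142°, forward 4.4 m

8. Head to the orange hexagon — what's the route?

turn right 107°, forward 4.1 m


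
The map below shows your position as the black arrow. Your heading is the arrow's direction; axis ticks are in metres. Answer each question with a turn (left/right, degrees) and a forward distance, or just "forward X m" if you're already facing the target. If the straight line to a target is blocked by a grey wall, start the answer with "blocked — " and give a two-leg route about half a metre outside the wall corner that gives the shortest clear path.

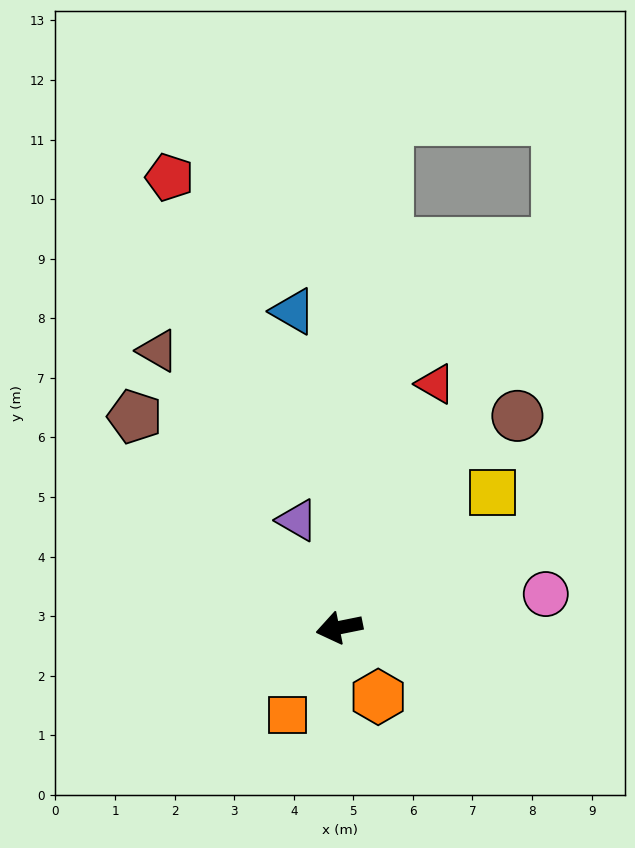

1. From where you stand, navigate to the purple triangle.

turn right 80°, forward 1.9 m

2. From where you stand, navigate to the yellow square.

turn right 150°, forward 3.4 m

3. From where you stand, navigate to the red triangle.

turn right 123°, forward 4.4 m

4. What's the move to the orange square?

turn left 48°, forward 1.7 m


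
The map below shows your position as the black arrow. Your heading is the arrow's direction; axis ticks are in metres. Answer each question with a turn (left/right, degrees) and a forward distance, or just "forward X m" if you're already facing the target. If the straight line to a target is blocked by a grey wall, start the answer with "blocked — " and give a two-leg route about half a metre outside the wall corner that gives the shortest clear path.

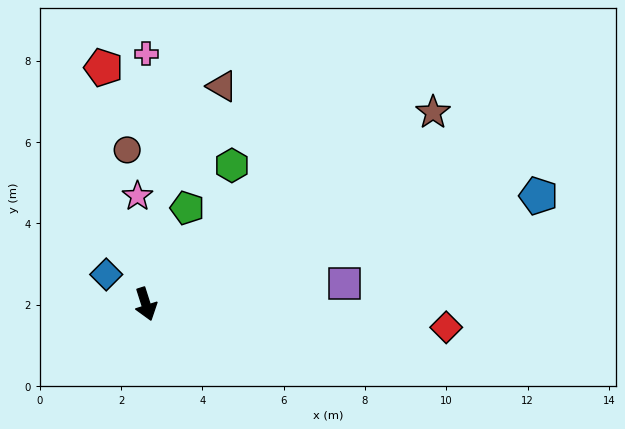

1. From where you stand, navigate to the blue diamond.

turn right 145°, forward 1.2 m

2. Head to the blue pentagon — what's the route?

turn left 88°, forward 10.0 m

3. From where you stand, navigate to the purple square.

turn left 78°, forward 4.9 m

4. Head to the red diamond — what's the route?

turn left 68°, forward 7.4 m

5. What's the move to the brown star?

turn left 106°, forward 8.5 m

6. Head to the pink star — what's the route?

turn left 167°, forward 2.7 m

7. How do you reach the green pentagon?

turn left 139°, forward 2.6 m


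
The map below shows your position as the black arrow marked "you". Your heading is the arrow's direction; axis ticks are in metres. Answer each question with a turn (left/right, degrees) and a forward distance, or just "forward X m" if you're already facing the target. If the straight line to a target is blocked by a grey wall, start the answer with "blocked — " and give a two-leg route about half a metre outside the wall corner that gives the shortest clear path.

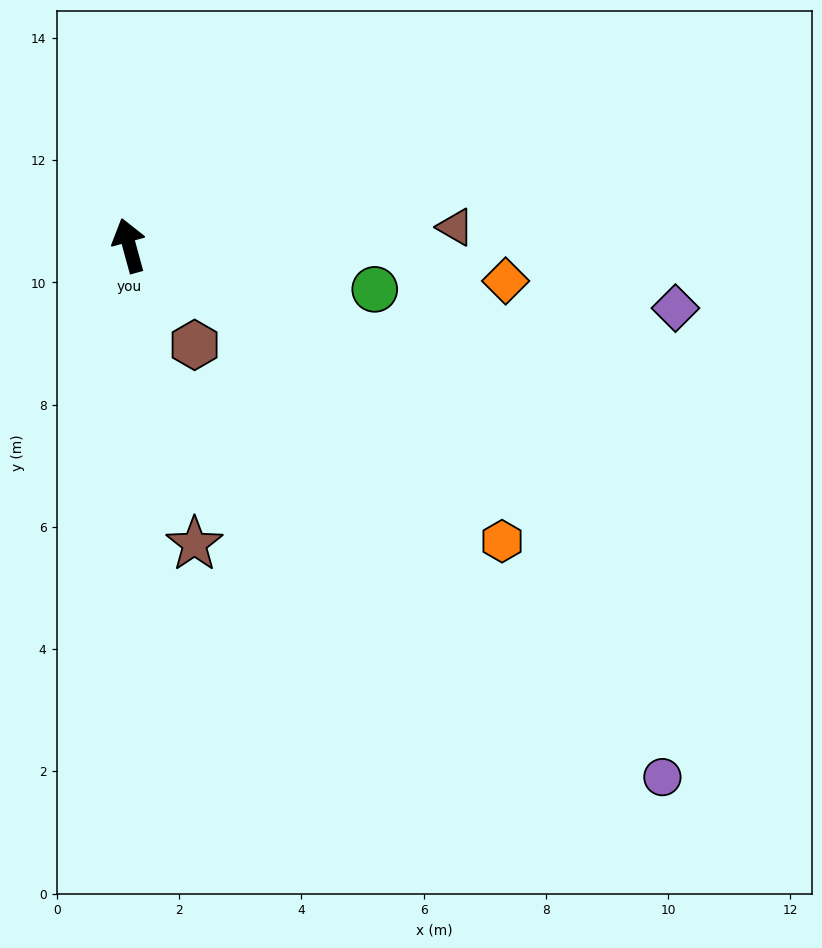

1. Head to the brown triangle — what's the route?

turn right 102°, forward 5.3 m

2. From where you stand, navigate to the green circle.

turn right 115°, forward 4.1 m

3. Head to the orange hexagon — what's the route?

turn right 144°, forward 7.8 m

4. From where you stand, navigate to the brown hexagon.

turn right 162°, forward 1.9 m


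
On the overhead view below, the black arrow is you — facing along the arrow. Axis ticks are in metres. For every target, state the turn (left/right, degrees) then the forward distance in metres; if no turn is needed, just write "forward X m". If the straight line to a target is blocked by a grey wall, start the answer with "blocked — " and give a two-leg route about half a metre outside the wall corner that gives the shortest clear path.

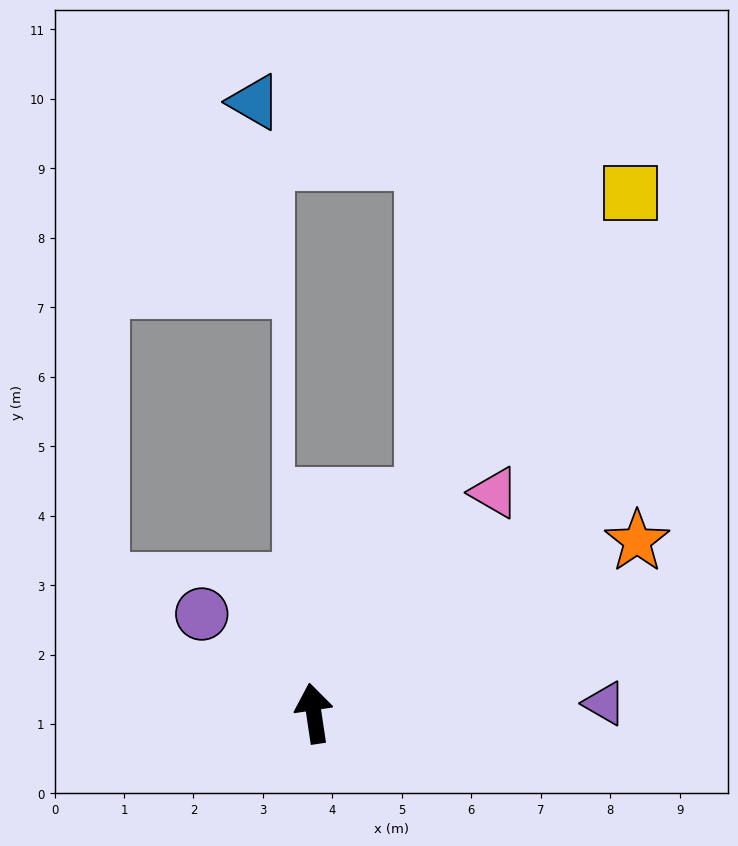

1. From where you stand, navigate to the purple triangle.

turn right 97°, forward 4.2 m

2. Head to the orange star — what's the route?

turn right 70°, forward 5.3 m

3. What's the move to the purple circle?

turn left 40°, forward 2.2 m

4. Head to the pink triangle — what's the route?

turn right 48°, forward 4.1 m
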